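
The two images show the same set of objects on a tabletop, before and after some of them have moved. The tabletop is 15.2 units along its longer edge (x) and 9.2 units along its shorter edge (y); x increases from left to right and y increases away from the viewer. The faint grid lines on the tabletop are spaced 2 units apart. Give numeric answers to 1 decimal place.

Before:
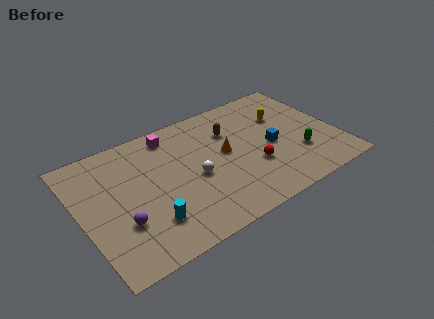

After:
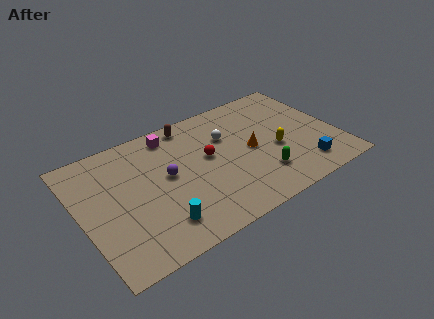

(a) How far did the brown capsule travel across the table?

2.8

The brown capsule moved from about (9.2, 6.5) to (7.0, 8.2), a distance of √(2.2² + 1.7²) ≈ 2.8.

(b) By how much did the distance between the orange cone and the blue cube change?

+1.1

Before: roughly 2.8 units apart; after: 3.9. That's 1.1 units further apart.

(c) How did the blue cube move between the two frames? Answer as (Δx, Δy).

(1.5, -2.5)

The blue cube started near (11.3, 4.2) and ended near (12.8, 1.7).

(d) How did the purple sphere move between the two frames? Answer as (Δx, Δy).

(3.0, 2.0)

From the two frames, the purple sphere sits at roughly (2.1, 3.0) before and (5.1, 5.0) after.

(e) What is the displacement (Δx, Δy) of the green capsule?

(-2.4, -0.5)

From the two frames, the green capsule sits at roughly (12.7, 2.8) before and (10.3, 2.3) after.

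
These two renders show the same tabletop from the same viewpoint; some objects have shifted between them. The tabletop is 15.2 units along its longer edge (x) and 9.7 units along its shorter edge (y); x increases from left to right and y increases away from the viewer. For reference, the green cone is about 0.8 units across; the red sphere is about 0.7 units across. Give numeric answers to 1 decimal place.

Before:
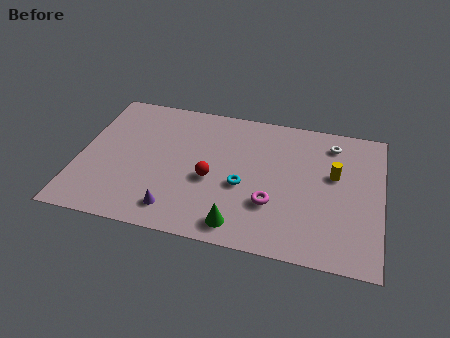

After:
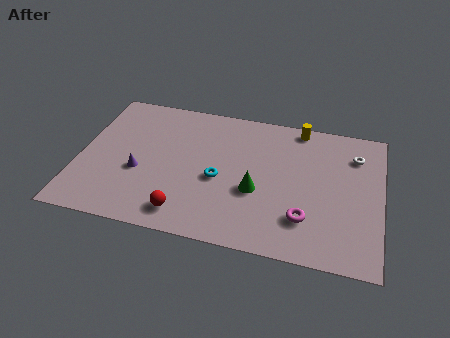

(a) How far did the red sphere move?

2.8

The red sphere moved from about (6.7, 4.1) to (5.6, 1.5), a distance of √(1.1² + 2.6²) ≈ 2.8.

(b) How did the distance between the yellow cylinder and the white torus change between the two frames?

+1.0

They were about 2.2 units apart before and 3.2 after — 1.0 units further apart.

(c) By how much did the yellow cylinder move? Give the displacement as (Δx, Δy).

(-1.9, 3.0)

From the two frames, the yellow cylinder sits at roughly (12.8, 5.8) before and (10.9, 8.8) after.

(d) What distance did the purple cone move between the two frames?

3.0

From (5.1, 1.6) to (3.1, 3.8), the purple cone covered √(2.0² + 2.2²) ≈ 3.0 units.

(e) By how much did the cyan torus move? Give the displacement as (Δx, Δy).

(-1.2, 0.2)

The cyan torus started near (8.3, 4.0) and ended near (7.1, 4.2).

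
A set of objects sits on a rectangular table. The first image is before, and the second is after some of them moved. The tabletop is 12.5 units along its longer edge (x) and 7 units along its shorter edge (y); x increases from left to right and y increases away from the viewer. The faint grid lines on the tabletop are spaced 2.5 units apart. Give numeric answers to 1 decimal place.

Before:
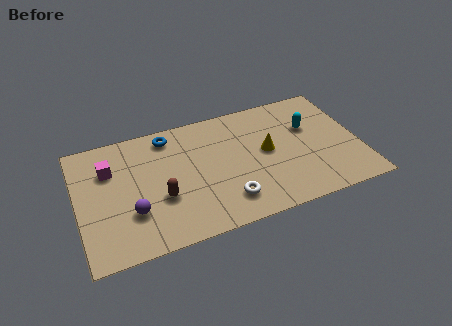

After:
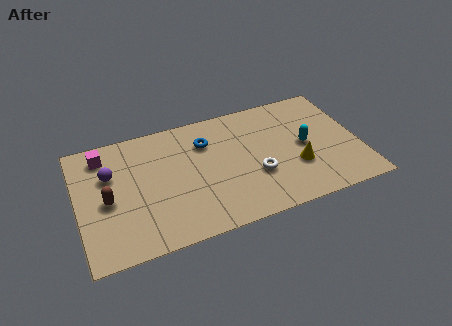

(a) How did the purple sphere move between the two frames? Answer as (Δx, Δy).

(-0.8, 2.4)

The purple sphere started near (2.3, 2.2) and ended near (1.5, 4.6).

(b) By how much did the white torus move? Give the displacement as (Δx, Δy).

(1.4, 1.0)

The white torus started near (6.4, 1.5) and ended near (7.8, 2.5).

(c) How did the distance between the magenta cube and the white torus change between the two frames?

+1.3

They were about 6.0 units apart before and 7.3 after — 1.3 units further apart.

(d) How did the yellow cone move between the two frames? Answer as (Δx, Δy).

(1.2, -1.3)

From the two frames, the yellow cone sits at roughly (8.4, 3.7) before and (9.6, 2.4) after.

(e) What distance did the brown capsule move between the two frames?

2.4

The brown capsule was near (3.6, 2.6) before and (1.3, 3.2) after, so it travelled √(2.3² + 0.6²) ≈ 2.4 units.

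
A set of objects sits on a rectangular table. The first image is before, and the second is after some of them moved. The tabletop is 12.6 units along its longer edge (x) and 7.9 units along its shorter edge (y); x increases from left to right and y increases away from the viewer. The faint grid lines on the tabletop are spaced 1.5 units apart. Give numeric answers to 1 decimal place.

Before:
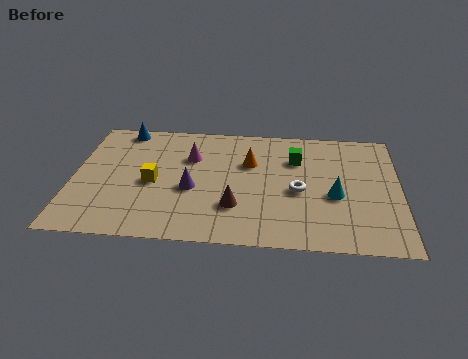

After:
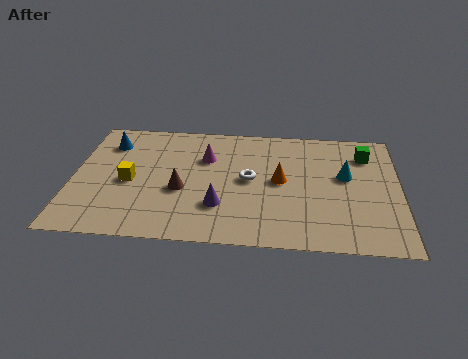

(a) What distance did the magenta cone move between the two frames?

0.6

The magenta cone moved from about (4.5, 5.4) to (5.1, 5.4), a distance of √(0.6² + 0.0²) ≈ 0.6.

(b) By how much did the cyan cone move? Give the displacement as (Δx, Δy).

(0.4, 1.3)

From the two frames, the cyan cone sits at roughly (10.1, 3.3) before and (10.5, 4.6) after.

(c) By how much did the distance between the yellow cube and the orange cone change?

+1.8

They were about 4.0 units apart before and 5.8 after — 1.8 units further apart.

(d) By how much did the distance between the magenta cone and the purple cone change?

+1.1

They were about 2.1 units apart before and 3.2 after — 1.1 units further apart.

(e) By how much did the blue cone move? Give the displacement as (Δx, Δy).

(-0.5, -1.0)

From the two frames, the blue cone sits at roughly (1.8, 7.1) before and (1.3, 6.1) after.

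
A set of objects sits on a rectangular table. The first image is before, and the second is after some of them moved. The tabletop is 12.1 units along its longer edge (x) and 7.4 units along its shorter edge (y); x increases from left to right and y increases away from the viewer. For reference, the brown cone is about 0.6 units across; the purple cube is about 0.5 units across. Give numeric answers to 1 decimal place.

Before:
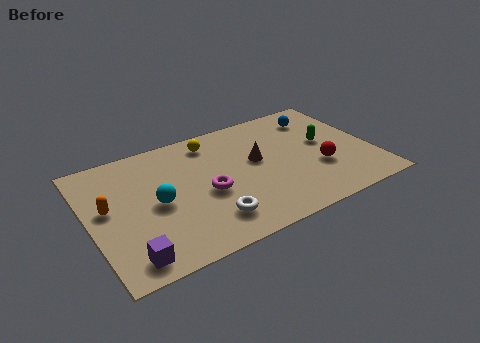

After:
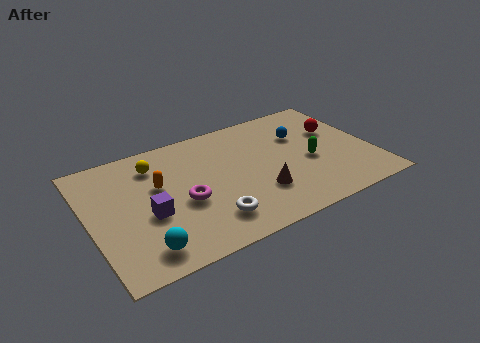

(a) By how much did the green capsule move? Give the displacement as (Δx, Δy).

(-0.8, -0.9)

The green capsule was at about (10.2, 4.1) and moved to about (9.4, 3.2).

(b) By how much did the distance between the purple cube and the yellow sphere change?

-3.8

They were about 6.7 units apart before and 2.9 after — 3.8 units closer together.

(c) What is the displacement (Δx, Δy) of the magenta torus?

(-1.0, -0.1)

The magenta torus was at about (4.9, 3.2) and moved to about (3.9, 3.1).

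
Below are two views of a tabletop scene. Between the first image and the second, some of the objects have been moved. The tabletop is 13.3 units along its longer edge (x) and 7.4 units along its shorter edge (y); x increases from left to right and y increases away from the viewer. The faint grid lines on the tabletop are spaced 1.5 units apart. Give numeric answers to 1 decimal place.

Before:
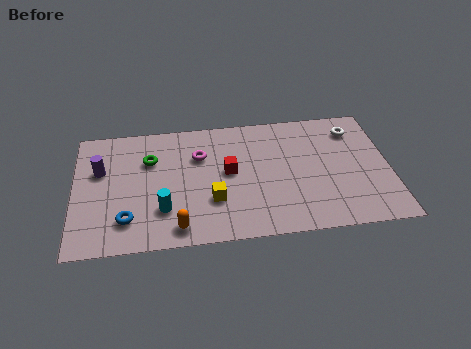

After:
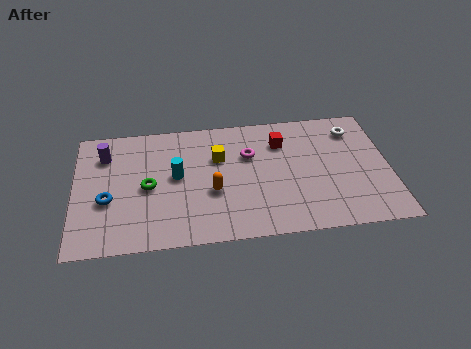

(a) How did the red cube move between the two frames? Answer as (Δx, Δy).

(2.3, 1.5)

The red cube was at about (6.5, 4.0) and moved to about (8.8, 5.5).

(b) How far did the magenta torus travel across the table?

2.1

The magenta torus was near (5.3, 5.1) before and (7.4, 4.9) after, so it travelled √(2.1² + 0.2²) ≈ 2.1 units.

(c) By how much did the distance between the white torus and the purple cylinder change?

-0.3

Before: roughly 10.9 units apart; after: 10.6. That's 0.3 units closer together.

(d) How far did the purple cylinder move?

0.9

The purple cylinder was near (1.1, 4.7) before and (1.3, 5.6) after, so it travelled √(0.2² + 0.9²) ≈ 0.9 units.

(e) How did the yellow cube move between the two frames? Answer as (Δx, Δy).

(0.3, 2.5)

From the two frames, the yellow cube sits at roughly (5.8, 2.4) before and (6.1, 4.9) after.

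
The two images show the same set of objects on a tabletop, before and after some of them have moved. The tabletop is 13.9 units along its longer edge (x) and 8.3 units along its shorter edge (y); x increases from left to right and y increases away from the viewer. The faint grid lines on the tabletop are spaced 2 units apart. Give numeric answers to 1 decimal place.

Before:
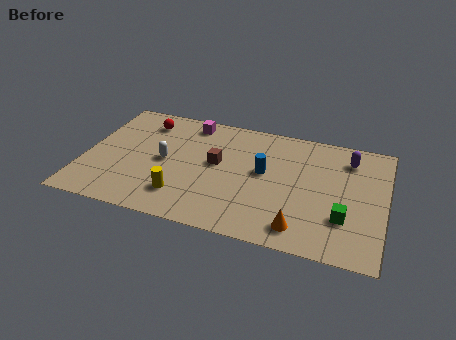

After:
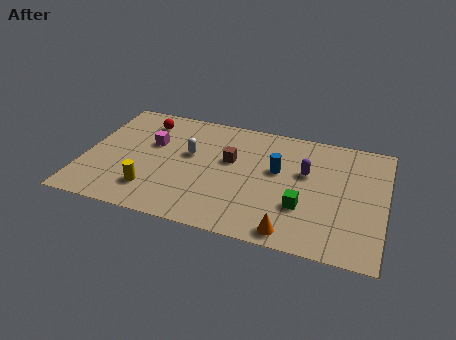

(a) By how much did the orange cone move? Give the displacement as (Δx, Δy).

(-0.4, -0.4)

The orange cone started near (10.2, 1.3) and ended near (9.8, 0.9).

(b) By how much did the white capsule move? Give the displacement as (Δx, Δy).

(1.1, 0.8)

The white capsule was at about (3.7, 4.1) and moved to about (4.8, 4.9).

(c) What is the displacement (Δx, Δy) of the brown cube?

(0.6, 0.4)

The brown cube started near (6.1, 4.6) and ended near (6.7, 5.0).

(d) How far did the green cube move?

1.9

The green cube was near (12.1, 2.5) before and (10.2, 2.7) after, so it travelled √(1.9² + 0.2²) ≈ 1.9 units.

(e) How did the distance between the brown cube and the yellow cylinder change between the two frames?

+1.6

The distance was about 3.0 in the first image and 4.6 in the second, so they moved 1.6 units further apart.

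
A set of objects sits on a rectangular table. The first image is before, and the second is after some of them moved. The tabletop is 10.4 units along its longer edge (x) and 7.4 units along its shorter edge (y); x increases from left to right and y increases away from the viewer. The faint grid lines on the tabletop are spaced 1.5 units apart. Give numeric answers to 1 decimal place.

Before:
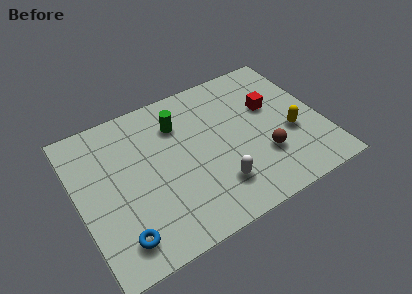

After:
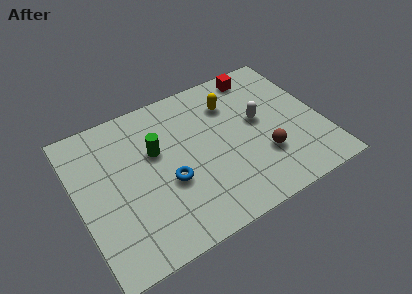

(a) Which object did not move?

the brown sphere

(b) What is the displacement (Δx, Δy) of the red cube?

(-0.2, 1.9)

The red cube started near (8.4, 4.6) and ended near (8.2, 6.5).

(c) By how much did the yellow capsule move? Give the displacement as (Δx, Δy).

(-2.2, 2.6)

From the two frames, the yellow capsule sits at roughly (9.0, 2.9) before and (6.8, 5.5) after.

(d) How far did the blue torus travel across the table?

2.8

The blue torus moved from about (1.4, 1.3) to (3.7, 2.9), a distance of √(2.3² + 1.6²) ≈ 2.8.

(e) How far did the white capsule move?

3.2

The white capsule was near (5.6, 1.8) before and (7.8, 4.1) after, so it travelled √(2.2² + 2.3²) ≈ 3.2 units.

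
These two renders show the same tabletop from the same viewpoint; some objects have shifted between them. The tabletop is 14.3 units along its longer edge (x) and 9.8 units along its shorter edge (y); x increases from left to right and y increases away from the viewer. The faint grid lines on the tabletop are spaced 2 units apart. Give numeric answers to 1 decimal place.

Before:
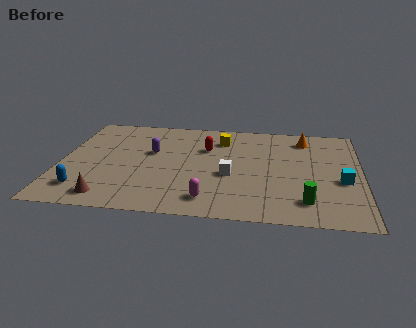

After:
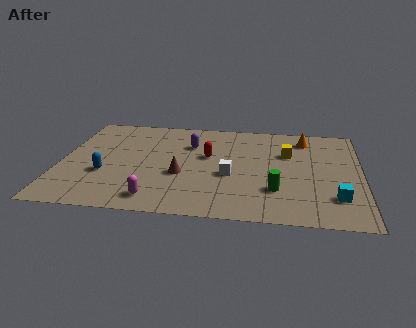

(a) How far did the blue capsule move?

1.8

The blue capsule moved from about (1.3, 1.9) to (2.2, 3.5), a distance of √(0.9² + 1.6²) ≈ 1.8.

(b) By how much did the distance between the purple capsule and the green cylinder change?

-2.5

They were about 8.4 units apart before and 5.9 after — 2.5 units closer together.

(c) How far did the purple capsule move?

2.1

The purple capsule moved from about (4.3, 5.9) to (6.1, 6.9), a distance of √(1.8² + 1.0²) ≈ 2.1.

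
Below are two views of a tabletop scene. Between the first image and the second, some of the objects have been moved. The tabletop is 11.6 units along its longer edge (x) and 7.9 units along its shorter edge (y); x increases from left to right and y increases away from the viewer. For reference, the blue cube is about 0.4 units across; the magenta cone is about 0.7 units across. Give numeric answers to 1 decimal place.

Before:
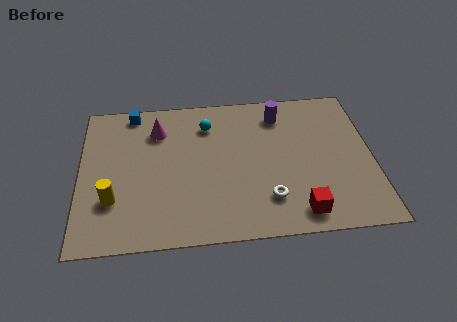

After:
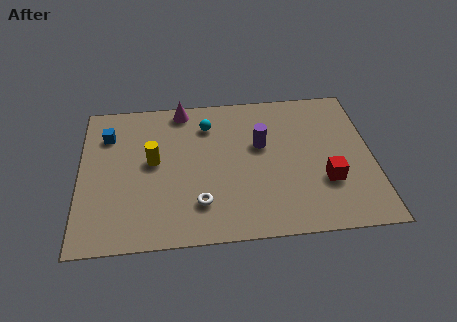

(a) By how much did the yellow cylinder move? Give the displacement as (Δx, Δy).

(1.6, 1.9)

The yellow cylinder was at about (1.3, 2.4) and moved to about (2.9, 4.3).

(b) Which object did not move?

the cyan sphere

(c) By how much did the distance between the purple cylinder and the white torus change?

-0.7

They were about 4.5 units apart before and 3.8 after — 0.7 units closer together.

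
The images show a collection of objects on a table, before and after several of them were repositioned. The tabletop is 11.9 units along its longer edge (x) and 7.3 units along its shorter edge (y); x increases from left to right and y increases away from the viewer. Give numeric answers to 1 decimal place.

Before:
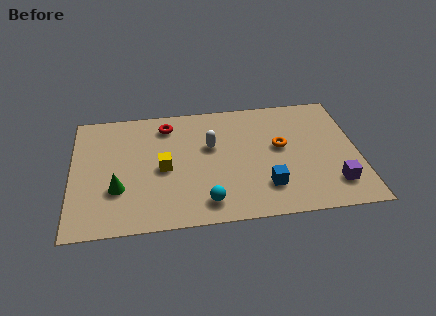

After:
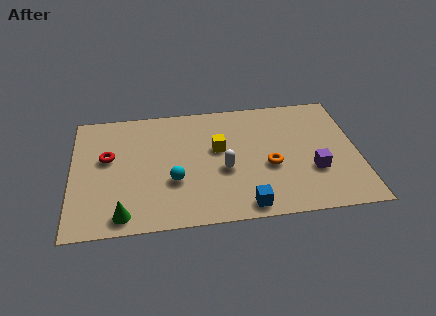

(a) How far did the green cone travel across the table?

1.5

The green cone moved from about (1.9, 2.4) to (2.1, 0.9), a distance of √(0.2² + 1.5²) ≈ 1.5.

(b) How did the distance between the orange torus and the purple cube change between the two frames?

-1.4

The distance was about 3.3 in the first image and 1.9 in the second, so they moved 1.4 units closer together.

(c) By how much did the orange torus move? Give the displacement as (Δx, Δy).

(-0.5, -1.1)

From the two frames, the orange torus sits at roughly (8.7, 4.1) before and (8.2, 3.0) after.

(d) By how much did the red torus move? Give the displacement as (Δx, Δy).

(-2.5, -1.7)

From the two frames, the red torus sits at roughly (4.0, 6.0) before and (1.5, 4.3) after.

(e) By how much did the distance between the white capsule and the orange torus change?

-1.0

The distance was about 2.9 in the first image and 1.9 in the second, so they moved 1.0 units closer together.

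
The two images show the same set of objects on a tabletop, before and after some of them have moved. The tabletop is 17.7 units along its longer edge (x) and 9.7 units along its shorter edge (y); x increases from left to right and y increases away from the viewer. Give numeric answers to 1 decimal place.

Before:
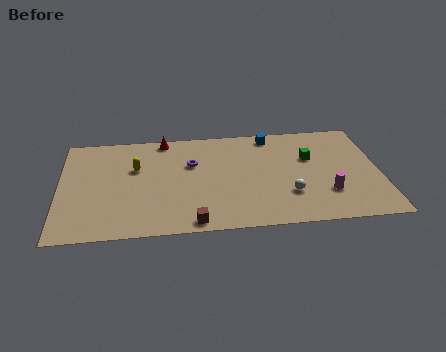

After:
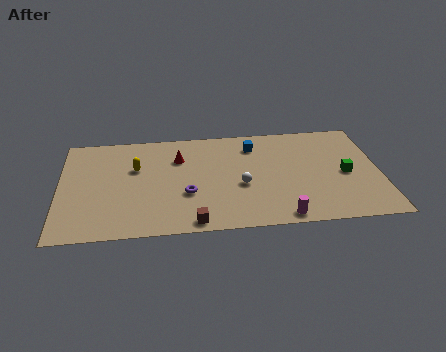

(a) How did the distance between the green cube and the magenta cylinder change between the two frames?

+1.7

They were about 3.5 units apart before and 5.2 after — 1.7 units further apart.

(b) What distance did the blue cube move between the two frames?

1.3

The blue cube moved from about (11.8, 8.6) to (10.8, 7.7), a distance of √(1.0² + 0.9²) ≈ 1.3.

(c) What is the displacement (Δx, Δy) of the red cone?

(0.8, -1.9)

From the two frames, the red cone sits at roughly (5.8, 8.8) before and (6.6, 6.9) after.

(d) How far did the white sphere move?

2.8

The white sphere moved from about (12.6, 2.9) to (10.0, 4.0), a distance of √(2.6² + 1.1²) ≈ 2.8.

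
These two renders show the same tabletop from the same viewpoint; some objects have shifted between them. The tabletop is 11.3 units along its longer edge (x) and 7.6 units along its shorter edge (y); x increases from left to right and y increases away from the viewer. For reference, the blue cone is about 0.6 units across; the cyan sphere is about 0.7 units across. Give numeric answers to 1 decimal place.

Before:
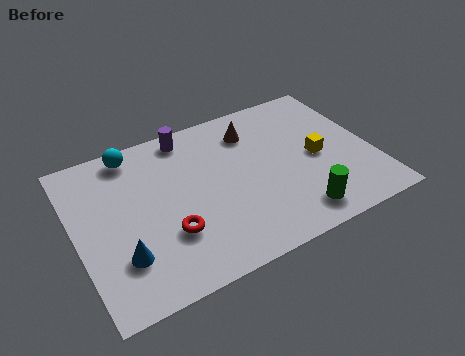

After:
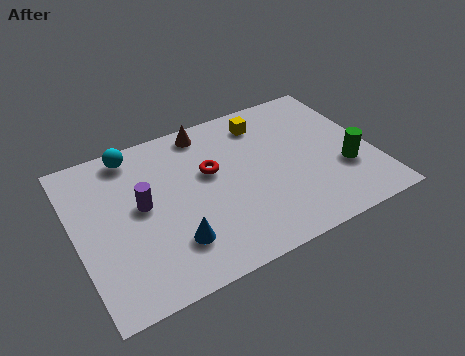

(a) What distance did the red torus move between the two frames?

2.9

The red torus moved from about (3.3, 2.4) to (5.2, 4.6), a distance of √(1.9² + 2.2²) ≈ 2.9.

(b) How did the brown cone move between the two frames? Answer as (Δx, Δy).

(-1.7, 0.8)

The brown cone started near (7.0, 5.9) and ended near (5.3, 6.7).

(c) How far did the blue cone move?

1.9

The blue cone moved from about (1.5, 2.1) to (3.4, 1.9), a distance of √(1.9² + 0.2²) ≈ 1.9.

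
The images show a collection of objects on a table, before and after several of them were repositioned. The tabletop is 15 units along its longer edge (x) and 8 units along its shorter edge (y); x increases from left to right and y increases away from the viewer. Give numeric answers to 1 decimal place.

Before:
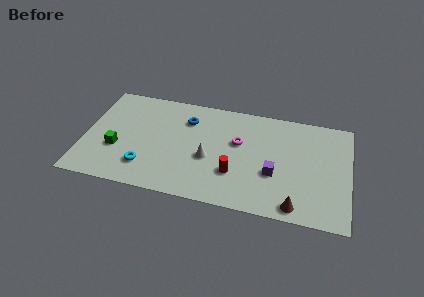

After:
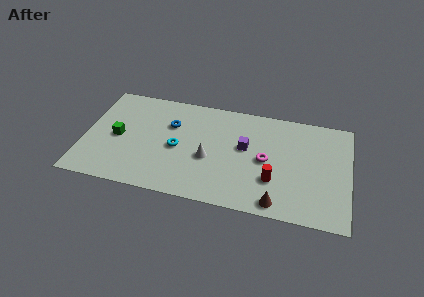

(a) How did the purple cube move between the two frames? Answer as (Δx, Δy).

(-1.7, 1.6)

From the two frames, the purple cube sits at roughly (10.8, 3.0) before and (9.1, 4.6) after.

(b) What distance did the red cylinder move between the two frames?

2.2

The red cylinder was near (8.6, 2.5) before and (10.8, 2.5) after, so it travelled √(2.2² + 0.0²) ≈ 2.2 units.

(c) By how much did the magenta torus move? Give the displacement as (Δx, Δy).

(1.6, -1.0)

From the two frames, the magenta torus sits at roughly (8.7, 4.9) before and (10.3, 3.9) after.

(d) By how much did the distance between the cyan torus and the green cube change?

+1.4

The distance was about 2.0 in the first image and 3.4 in the second, so they moved 1.4 units further apart.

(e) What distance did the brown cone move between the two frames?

1.0

The brown cone was near (12.1, 0.9) before and (11.1, 0.9) after, so it travelled √(1.0² + 0.0²) ≈ 1.0 units.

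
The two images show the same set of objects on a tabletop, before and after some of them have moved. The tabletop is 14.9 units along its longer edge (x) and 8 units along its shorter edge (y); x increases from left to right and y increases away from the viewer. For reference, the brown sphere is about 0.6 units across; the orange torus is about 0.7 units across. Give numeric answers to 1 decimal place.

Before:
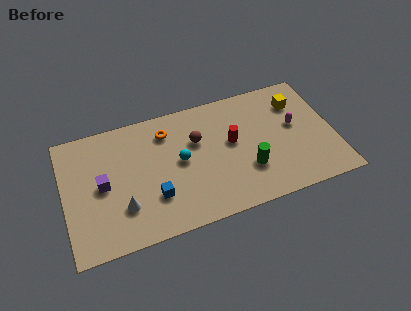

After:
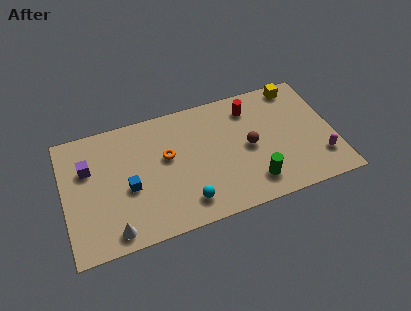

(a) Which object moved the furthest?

the brown sphere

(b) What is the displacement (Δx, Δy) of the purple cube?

(-0.7, 1.3)

The purple cube was at about (2.1, 4.0) and moved to about (1.4, 5.3).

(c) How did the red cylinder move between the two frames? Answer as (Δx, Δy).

(1.2, 1.9)

The red cylinder started near (9.3, 4.5) and ended near (10.5, 6.4).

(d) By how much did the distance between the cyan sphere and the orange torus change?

+1.1

Before: roughly 2.2 units apart; after: 3.3. That's 1.1 units further apart.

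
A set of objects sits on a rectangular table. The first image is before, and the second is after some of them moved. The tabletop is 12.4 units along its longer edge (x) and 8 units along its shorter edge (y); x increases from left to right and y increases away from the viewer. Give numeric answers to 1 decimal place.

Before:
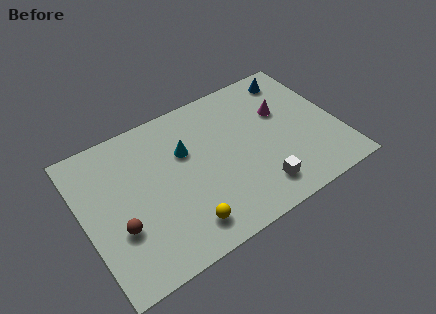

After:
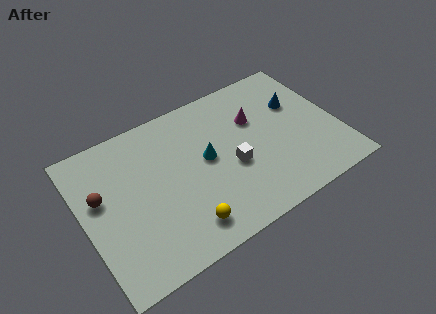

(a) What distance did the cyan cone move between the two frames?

1.3

The cyan cone moved from about (5.1, 5.2) to (6.0, 4.3), a distance of √(0.9² + 0.9²) ≈ 1.3.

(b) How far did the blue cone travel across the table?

1.6

From (10.8, 6.8) to (10.7, 5.2), the blue cone covered √(0.1² + 1.6²) ≈ 1.6 units.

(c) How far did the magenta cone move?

1.3

The magenta cone moved from about (9.9, 5.1) to (8.6, 5.3), a distance of √(1.3² + 0.2²) ≈ 1.3.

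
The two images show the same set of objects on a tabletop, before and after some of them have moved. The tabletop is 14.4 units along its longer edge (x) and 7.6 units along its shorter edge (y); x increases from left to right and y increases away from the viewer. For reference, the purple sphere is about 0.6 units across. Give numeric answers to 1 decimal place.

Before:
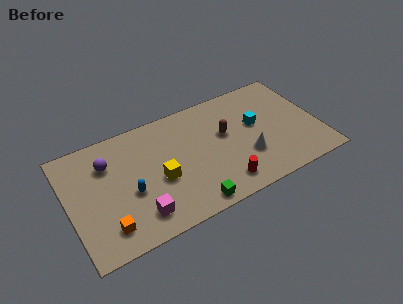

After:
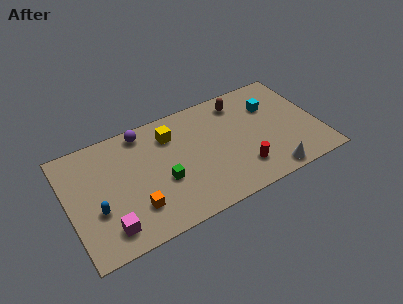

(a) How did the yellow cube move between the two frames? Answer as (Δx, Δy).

(1.0, 2.6)

From the two frames, the yellow cube sits at roughly (5.1, 3.2) before and (6.1, 5.8) after.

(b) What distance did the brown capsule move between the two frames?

2.1

From (9.1, 4.5) to (10.2, 6.3), the brown capsule covered √(1.1² + 1.8²) ≈ 2.1 units.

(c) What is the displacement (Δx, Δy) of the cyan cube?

(1.0, 0.9)

The cyan cube was at about (10.9, 4.4) and moved to about (11.9, 5.3).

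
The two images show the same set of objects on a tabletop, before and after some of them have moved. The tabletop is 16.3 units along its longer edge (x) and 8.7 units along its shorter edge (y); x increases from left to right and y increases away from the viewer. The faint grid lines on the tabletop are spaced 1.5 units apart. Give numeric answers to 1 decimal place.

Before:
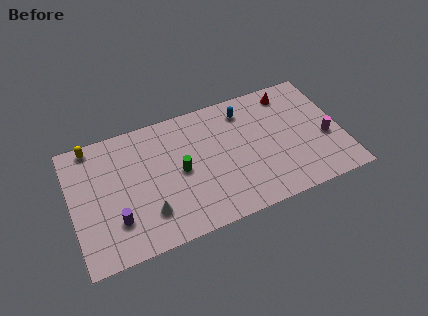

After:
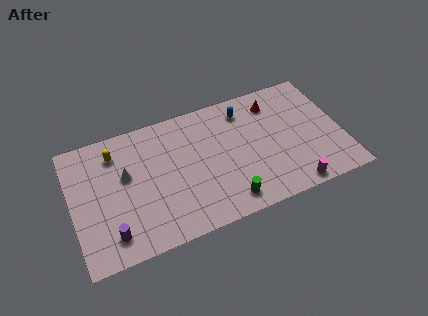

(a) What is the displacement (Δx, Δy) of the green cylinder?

(2.5, -3.0)

The green cylinder started near (6.5, 4.3) and ended near (9.0, 1.3).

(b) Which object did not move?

the blue capsule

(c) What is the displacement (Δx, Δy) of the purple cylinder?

(-0.4, -0.8)

The purple cylinder started near (2.5, 2.4) and ended near (2.1, 1.6).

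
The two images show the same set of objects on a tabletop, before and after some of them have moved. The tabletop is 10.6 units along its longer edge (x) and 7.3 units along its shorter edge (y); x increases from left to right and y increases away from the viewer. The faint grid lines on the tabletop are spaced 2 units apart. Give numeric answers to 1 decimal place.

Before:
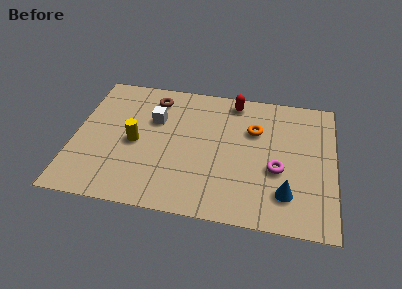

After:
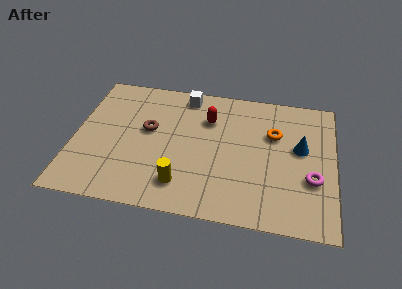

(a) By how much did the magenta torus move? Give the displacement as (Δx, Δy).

(1.4, -0.3)

From the two frames, the magenta torus sits at roughly (8.3, 2.9) before and (9.7, 2.6) after.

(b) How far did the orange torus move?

0.8

From (7.3, 4.9) to (8.1, 4.8), the orange torus covered √(0.8² + 0.1²) ≈ 0.8 units.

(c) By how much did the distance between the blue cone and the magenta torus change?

+0.4

They were about 1.3 units apart before and 1.7 after — 0.4 units further apart.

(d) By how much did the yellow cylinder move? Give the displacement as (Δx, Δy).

(2.0, -1.9)

The yellow cylinder started near (2.5, 3.4) and ended near (4.5, 1.5).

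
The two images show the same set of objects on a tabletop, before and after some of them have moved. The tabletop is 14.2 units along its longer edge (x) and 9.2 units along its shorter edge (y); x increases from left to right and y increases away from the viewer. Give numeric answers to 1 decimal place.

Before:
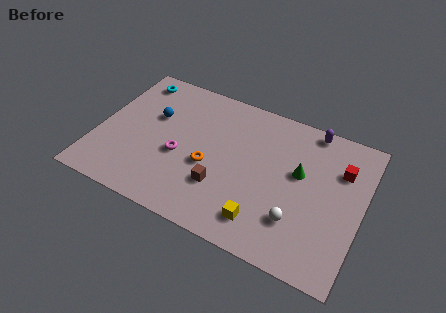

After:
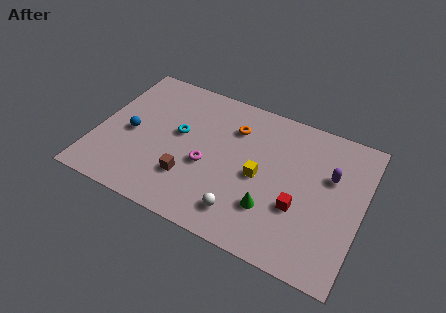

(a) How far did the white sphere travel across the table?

2.9

From (11.0, 2.5) to (8.2, 1.7), the white sphere covered √(2.8² + 0.8²) ≈ 2.9 units.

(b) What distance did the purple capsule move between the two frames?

2.8

From (11.1, 8.4) to (12.4, 5.9), the purple capsule covered √(1.3² + 2.5²) ≈ 2.8 units.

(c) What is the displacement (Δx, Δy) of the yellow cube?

(-0.5, 2.6)

The yellow cube started near (9.3, 1.7) and ended near (8.8, 4.3).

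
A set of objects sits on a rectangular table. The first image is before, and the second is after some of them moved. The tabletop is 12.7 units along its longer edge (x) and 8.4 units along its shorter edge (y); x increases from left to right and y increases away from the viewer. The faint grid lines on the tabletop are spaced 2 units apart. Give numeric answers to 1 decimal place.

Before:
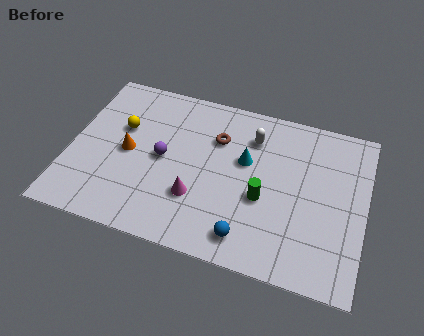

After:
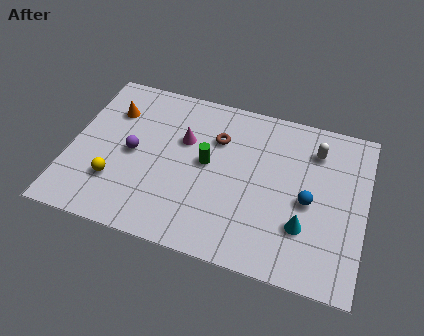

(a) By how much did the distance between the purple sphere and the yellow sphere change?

-0.4

The distance was about 2.2 in the first image and 1.8 in the second, so they moved 0.4 units closer together.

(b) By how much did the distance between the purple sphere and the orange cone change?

+0.8

Before: roughly 1.5 units apart; after: 2.3. That's 0.8 units further apart.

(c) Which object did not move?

the brown torus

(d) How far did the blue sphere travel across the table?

3.5

The blue sphere moved from about (7.9, 1.3) to (10.3, 3.8), a distance of √(2.4² + 2.5²) ≈ 3.5.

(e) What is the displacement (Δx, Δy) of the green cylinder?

(-2.5, 1.1)

The green cylinder started near (8.4, 3.4) and ended near (5.9, 4.5).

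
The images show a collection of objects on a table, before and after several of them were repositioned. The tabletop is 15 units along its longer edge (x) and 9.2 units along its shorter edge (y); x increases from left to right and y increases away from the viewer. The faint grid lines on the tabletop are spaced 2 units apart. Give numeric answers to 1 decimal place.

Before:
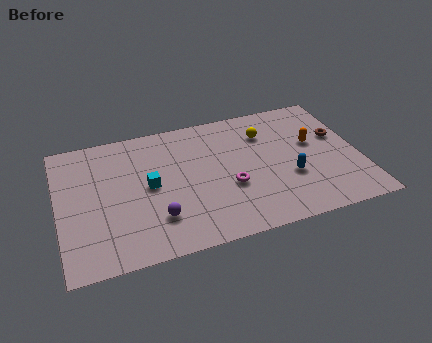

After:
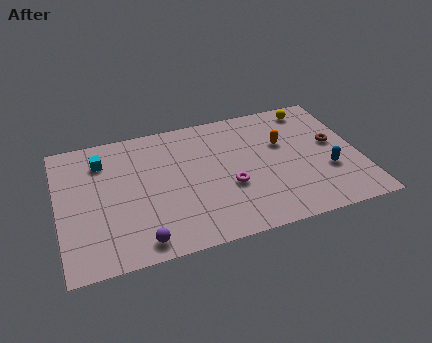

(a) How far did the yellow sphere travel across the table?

2.8

From (10.5, 6.8) to (13.0, 8.0), the yellow sphere covered √(2.5² + 1.2²) ≈ 2.8 units.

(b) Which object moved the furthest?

the cyan cube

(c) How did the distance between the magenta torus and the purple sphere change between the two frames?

+1.3

Before: roughly 3.9 units apart; after: 5.2. That's 1.3 units further apart.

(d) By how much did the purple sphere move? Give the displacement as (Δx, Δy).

(-0.9, -1.3)

From the two frames, the purple sphere sits at roughly (4.7, 2.4) before and (3.8, 1.1) after.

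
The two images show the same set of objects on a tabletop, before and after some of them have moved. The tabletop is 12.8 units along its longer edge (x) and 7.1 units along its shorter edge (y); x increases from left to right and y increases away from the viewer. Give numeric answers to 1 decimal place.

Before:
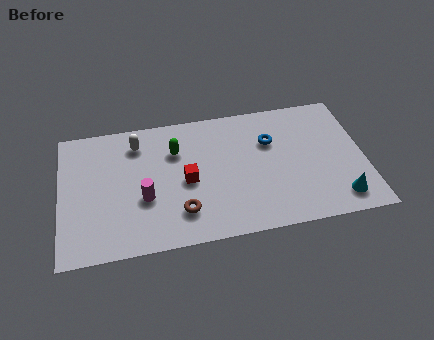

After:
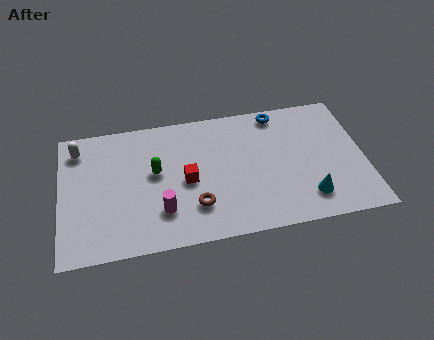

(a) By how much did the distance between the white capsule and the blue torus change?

+2.8

The distance was about 5.7 in the first image and 8.5 in the second, so they moved 2.8 units further apart.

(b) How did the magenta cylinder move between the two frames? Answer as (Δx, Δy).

(0.7, -0.8)

From the two frames, the magenta cylinder sits at roughly (3.5, 2.7) before and (4.2, 1.9) after.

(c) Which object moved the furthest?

the white capsule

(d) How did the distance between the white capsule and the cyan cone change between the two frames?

+1.0

Before: roughly 9.4 units apart; after: 10.4. That's 1.0 units further apart.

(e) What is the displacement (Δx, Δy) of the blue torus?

(0.4, 1.5)

The blue torus started near (8.9, 4.8) and ended near (9.3, 6.3).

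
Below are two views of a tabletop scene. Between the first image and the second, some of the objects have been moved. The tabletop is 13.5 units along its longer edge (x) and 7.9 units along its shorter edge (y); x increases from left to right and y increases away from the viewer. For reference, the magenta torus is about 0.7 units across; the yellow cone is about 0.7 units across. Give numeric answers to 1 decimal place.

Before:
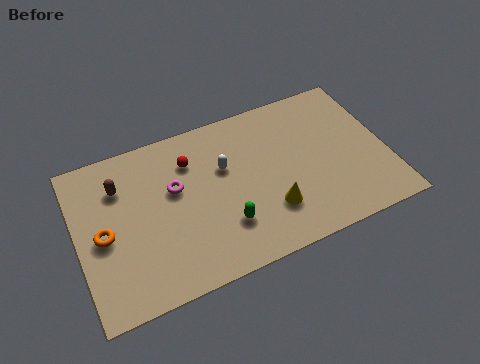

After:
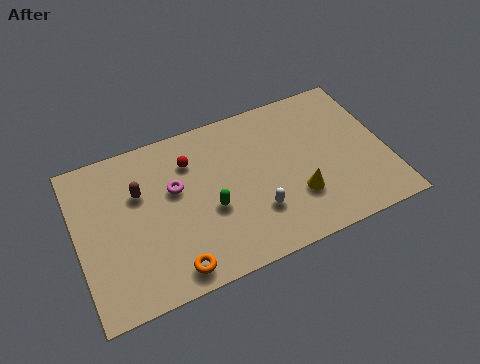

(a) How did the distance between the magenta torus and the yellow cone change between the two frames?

+0.9

Before: roughly 4.7 units apart; after: 5.6. That's 0.9 units further apart.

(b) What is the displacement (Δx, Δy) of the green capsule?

(-0.5, 1.0)

The green capsule started near (6.2, 2.2) and ended near (5.7, 3.2).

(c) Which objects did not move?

the magenta torus and the red sphere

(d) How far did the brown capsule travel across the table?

1.0

From (2.0, 5.8) to (2.8, 5.2), the brown capsule covered √(0.8² + 0.6²) ≈ 1.0 units.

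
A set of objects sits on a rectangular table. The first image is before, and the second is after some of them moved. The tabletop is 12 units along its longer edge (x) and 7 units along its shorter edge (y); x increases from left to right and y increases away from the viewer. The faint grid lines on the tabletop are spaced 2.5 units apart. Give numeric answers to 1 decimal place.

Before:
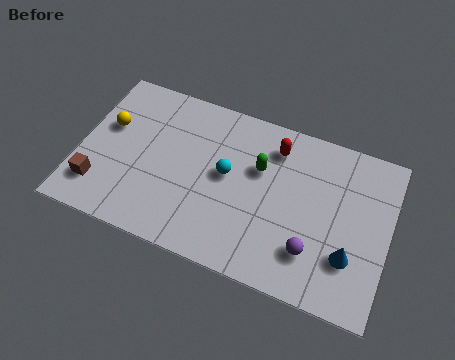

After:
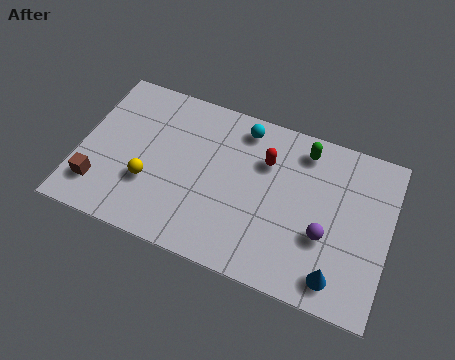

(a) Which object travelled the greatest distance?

the yellow sphere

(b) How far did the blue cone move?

1.1

The blue cone was near (10.6, 2.1) before and (10.2, 1.1) after, so it travelled √(0.4² + 1.0²) ≈ 1.1 units.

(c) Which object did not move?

the brown cube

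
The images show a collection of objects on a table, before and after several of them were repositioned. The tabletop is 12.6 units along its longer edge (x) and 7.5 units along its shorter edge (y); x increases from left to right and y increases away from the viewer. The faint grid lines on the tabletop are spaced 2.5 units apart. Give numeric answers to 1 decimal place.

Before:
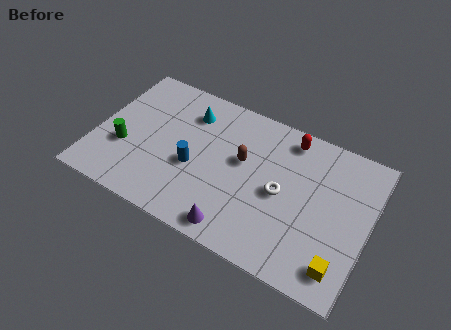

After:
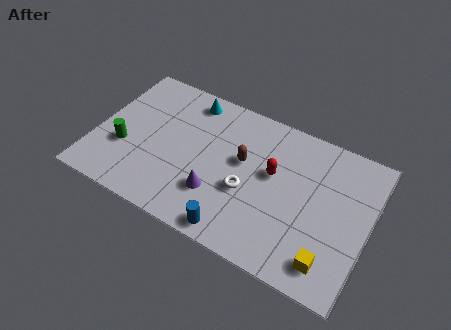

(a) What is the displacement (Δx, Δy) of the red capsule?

(-0.5, -2.1)

The red capsule started near (8.6, 6.5) and ended near (8.1, 4.4).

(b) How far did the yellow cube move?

0.5

From (11.6, 1.3) to (11.1, 1.3), the yellow cube covered √(0.5² + 0.0²) ≈ 0.5 units.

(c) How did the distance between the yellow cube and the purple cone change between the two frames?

+0.7

They were about 4.7 units apart before and 5.4 after — 0.7 units further apart.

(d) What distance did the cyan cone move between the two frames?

0.7

The cyan cone was near (4.0, 5.8) before and (3.9, 6.5) after, so it travelled √(0.1² + 0.7²) ≈ 0.7 units.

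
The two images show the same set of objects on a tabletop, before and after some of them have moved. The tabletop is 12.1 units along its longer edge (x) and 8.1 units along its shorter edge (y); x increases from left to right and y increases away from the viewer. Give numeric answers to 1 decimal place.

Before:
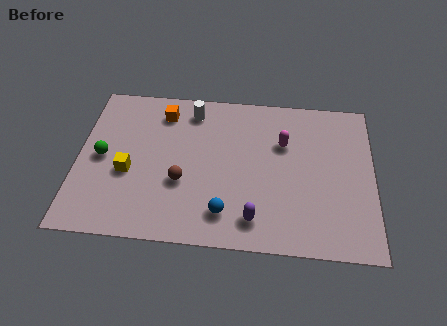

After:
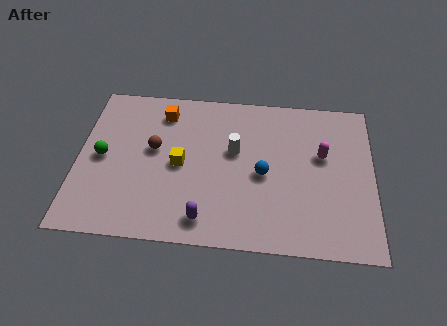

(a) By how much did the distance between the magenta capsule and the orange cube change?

+1.7

Before: roughly 5.1 units apart; after: 6.8. That's 1.7 units further apart.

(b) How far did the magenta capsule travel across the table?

1.7

The magenta capsule was near (8.4, 5.4) before and (10.0, 4.9) after, so it travelled √(1.6² + 0.5²) ≈ 1.7 units.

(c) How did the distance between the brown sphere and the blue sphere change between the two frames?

+2.3

Before: roughly 2.3 units apart; after: 4.6. That's 2.3 units further apart.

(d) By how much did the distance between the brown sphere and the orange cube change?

-1.7

Before: roughly 3.7 units apart; after: 2.0. That's 1.7 units closer together.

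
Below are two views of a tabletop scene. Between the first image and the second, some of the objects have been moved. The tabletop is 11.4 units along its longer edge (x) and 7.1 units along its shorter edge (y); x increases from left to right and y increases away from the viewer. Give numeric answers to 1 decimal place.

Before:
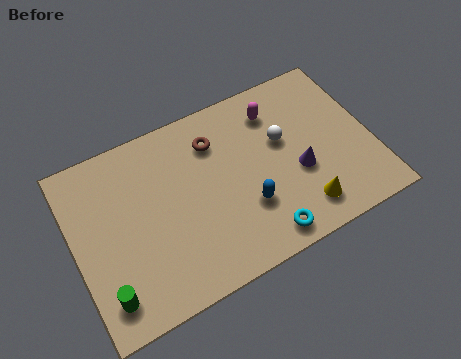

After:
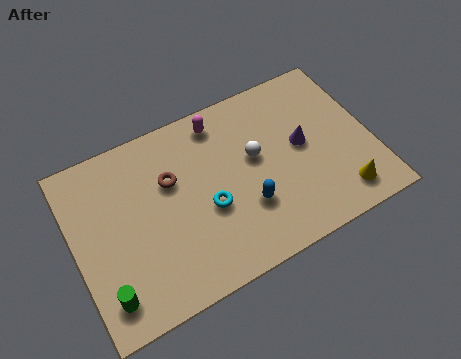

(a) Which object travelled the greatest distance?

the cyan torus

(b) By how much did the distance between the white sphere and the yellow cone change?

+1.1

The distance was about 3.0 in the first image and 4.1 in the second, so they moved 1.1 units further apart.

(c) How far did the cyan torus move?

2.7

The cyan torus was near (6.8, 0.9) before and (5.0, 2.9) after, so it travelled √(1.8² + 2.0²) ≈ 2.7 units.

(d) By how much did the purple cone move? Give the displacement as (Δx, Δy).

(0.3, 1.0)

From the two frames, the purple cone sits at roughly (8.5, 2.8) before and (8.8, 3.8) after.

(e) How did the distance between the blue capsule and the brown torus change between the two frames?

+0.3

The distance was about 3.2 in the first image and 3.5 in the second, so they moved 0.3 units further apart.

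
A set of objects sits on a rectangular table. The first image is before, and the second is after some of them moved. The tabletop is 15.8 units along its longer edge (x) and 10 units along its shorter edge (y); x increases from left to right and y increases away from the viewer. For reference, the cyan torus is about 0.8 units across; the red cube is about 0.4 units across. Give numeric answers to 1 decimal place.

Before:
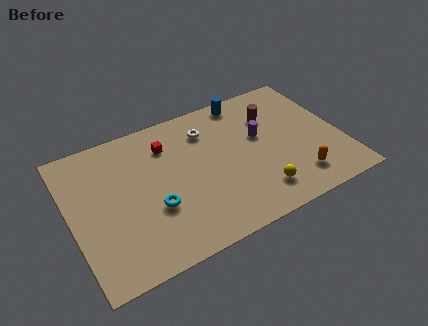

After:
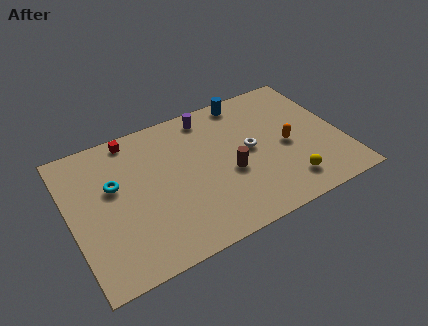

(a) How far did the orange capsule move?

2.6

The orange capsule was near (12.8, 2.0) before and (12.6, 4.6) after, so it travelled √(0.2² + 2.6²) ≈ 2.6 units.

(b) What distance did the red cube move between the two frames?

2.4

The red cube moved from about (5.9, 7.6) to (4.0, 9.0), a distance of √(1.9² + 1.4²) ≈ 2.4.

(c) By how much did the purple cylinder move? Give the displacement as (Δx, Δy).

(-2.7, 2.8)

The purple cylinder was at about (11.2, 5.9) and moved to about (8.5, 8.7).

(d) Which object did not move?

the blue cylinder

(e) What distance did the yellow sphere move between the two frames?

1.7

The yellow sphere was near (10.5, 2.0) before and (12.2, 1.9) after, so it travelled √(1.7² + 0.1²) ≈ 1.7 units.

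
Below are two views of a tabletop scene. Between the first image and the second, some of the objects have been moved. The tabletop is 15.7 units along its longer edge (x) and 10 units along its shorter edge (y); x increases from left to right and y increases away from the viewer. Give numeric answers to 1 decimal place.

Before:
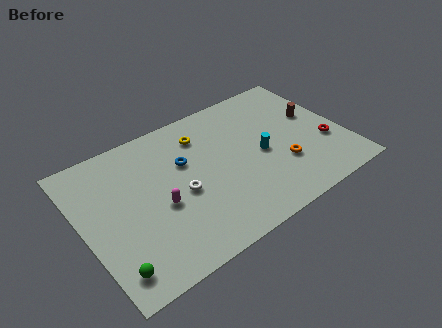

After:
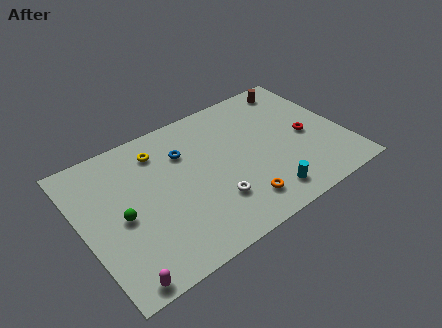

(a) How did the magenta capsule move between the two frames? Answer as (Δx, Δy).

(-3.0, -3.4)

From the two frames, the magenta capsule sits at roughly (4.4, 4.2) before and (1.4, 0.8) after.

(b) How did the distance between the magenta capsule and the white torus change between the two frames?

+5.0

Before: roughly 1.3 units apart; after: 6.3. That's 5.0 units further apart.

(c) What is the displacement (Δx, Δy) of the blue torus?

(0.1, 0.7)

The blue torus started near (6.3, 6.4) and ended near (6.4, 7.1).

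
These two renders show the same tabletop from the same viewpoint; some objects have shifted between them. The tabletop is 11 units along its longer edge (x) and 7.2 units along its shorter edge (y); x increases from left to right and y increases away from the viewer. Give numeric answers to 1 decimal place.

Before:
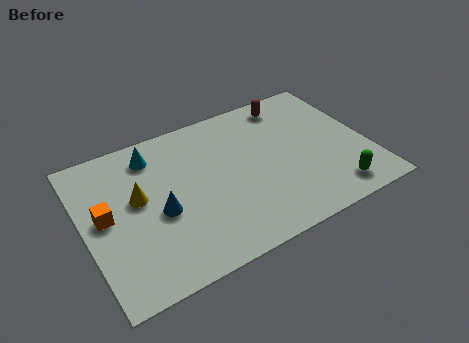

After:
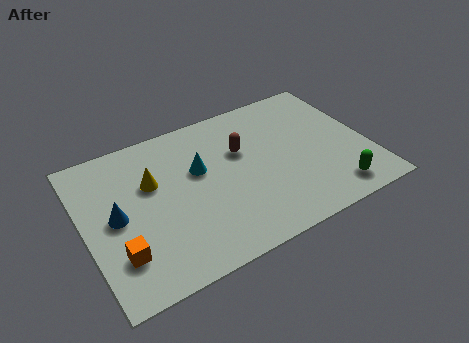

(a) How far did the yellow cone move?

0.8

The yellow cone was near (2.1, 4.1) before and (2.7, 4.6) after, so it travelled √(0.6² + 0.5²) ≈ 0.8 units.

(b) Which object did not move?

the green capsule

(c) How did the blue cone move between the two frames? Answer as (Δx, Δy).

(-1.6, 0.5)

From the two frames, the blue cone sits at roughly (2.8, 3.1) before and (1.2, 3.6) after.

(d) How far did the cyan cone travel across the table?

2.2

From (2.9, 5.9) to (4.5, 4.4), the cyan cone covered √(1.6² + 1.5²) ≈ 2.2 units.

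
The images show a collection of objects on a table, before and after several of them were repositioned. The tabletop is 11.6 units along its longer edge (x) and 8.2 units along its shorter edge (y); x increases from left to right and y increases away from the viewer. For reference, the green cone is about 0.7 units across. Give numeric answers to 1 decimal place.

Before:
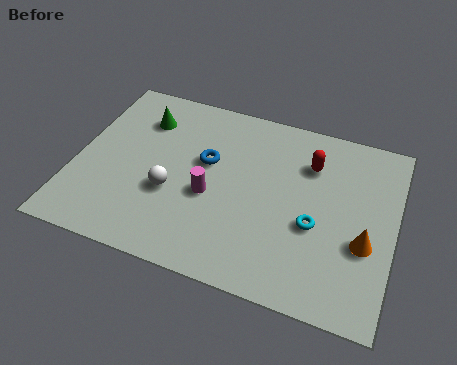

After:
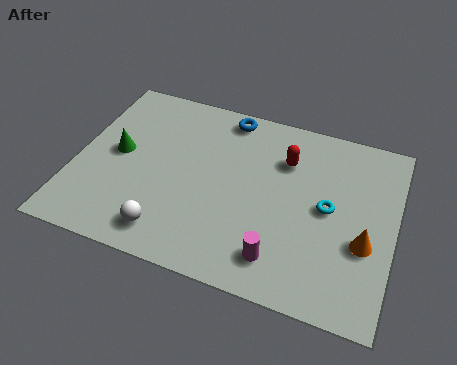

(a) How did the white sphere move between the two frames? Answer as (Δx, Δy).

(0.1, -1.8)

The white sphere started near (3.6, 3.1) and ended near (3.7, 1.3).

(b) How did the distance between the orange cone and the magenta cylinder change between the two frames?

-2.3

The distance was about 5.6 in the first image and 3.3 in the second, so they moved 2.3 units closer together.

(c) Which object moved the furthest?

the magenta cylinder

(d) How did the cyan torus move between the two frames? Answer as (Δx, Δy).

(0.4, 0.9)

From the two frames, the cyan torus sits at roughly (8.8, 3.3) before and (9.2, 4.2) after.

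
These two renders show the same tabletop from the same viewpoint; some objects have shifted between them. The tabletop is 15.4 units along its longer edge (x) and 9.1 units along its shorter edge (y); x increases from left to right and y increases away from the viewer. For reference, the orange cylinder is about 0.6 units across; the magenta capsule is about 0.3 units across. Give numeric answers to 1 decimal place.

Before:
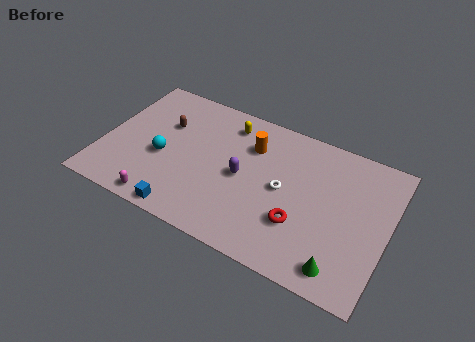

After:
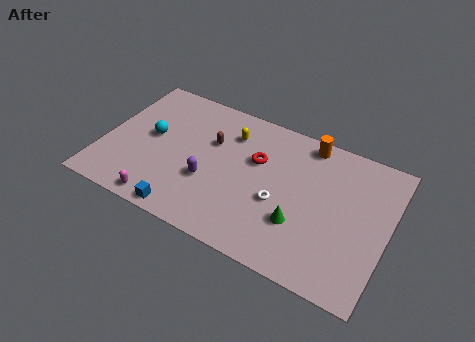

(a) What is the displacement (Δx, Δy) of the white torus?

(-0.1, -0.9)

The white torus started near (9.8, 4.6) and ended near (9.7, 3.7).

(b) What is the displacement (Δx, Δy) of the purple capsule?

(-1.7, -1.1)

The purple capsule started near (7.6, 4.4) and ended near (5.9, 3.3).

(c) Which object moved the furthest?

the red torus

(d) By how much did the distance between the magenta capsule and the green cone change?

-2.1

The distance was about 9.6 in the first image and 7.5 in the second, so they moved 2.1 units closer together.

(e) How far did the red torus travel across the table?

4.0

The red torus moved from about (10.9, 2.9) to (8.2, 5.8), a distance of √(2.7² + 2.9²) ≈ 4.0.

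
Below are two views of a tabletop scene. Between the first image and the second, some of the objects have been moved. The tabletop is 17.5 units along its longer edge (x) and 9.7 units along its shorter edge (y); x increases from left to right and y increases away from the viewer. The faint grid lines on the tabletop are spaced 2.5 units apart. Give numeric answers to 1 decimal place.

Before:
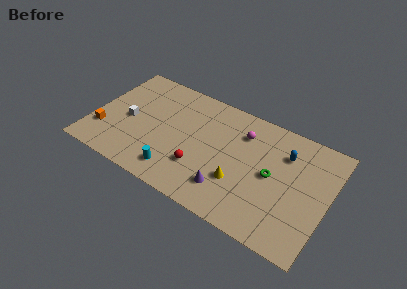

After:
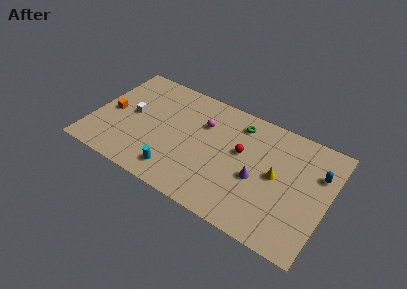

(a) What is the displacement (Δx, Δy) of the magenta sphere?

(-2.9, -0.6)

The magenta sphere started near (10.9, 7.3) and ended near (8.0, 6.7).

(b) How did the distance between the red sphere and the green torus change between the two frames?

-3.1

The distance was about 5.5 in the first image and 2.4 in the second, so they moved 3.1 units closer together.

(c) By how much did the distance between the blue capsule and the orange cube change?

+1.6

They were about 13.8 units apart before and 15.4 after — 1.6 units further apart.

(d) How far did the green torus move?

4.2

The green torus moved from about (13.4, 4.9) to (10.5, 8.0), a distance of √(2.9² + 3.1²) ≈ 4.2.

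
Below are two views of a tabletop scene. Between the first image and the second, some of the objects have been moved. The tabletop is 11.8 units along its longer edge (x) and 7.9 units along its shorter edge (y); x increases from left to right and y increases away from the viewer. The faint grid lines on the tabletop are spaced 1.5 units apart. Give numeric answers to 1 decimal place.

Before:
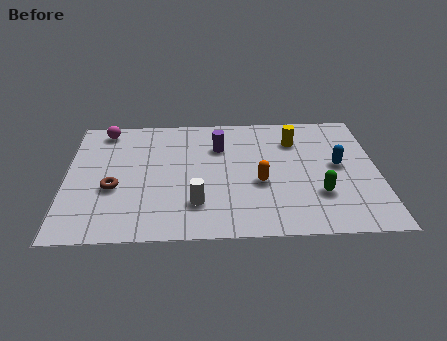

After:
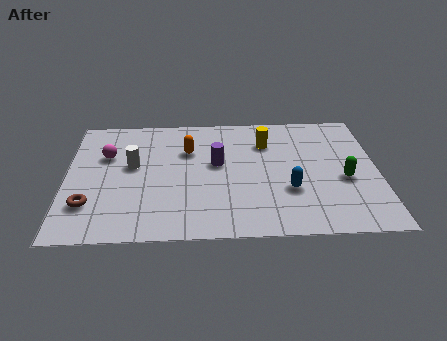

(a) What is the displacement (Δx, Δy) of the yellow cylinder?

(-1.1, -0.1)

The yellow cylinder started near (8.7, 5.9) and ended near (7.6, 5.8).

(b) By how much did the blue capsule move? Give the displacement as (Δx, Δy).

(-1.9, -1.5)

The blue capsule was at about (10.3, 4.2) and moved to about (8.4, 2.7).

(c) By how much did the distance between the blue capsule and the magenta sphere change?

-2.0

Before: roughly 9.3 units apart; after: 7.3. That's 2.0 units closer together.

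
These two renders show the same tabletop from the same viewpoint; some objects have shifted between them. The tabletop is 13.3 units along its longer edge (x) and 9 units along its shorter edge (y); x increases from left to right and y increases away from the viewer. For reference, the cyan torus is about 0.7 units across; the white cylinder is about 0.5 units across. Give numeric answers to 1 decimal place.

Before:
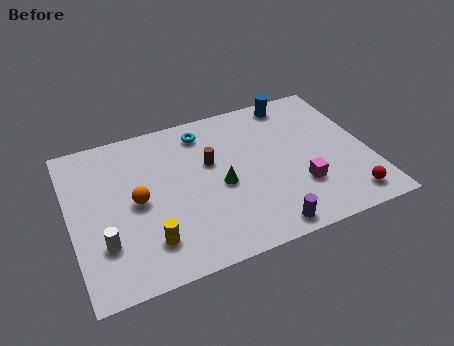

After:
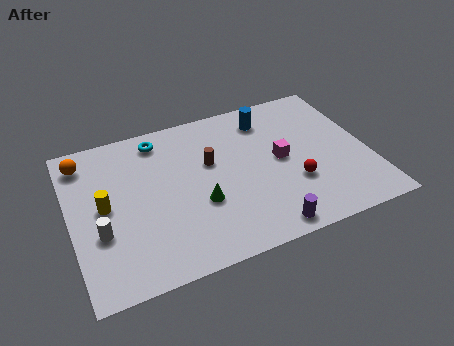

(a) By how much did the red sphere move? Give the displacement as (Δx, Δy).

(-2.2, 1.7)

The red sphere started near (12.0, 1.3) and ended near (9.8, 3.0).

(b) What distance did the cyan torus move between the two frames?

2.0

From (6.2, 7.5) to (4.2, 7.7), the cyan torus covered √(2.0² + 0.2²) ≈ 2.0 units.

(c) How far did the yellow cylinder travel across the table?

3.1

The yellow cylinder was near (3.2, 2.0) before and (1.5, 4.6) after, so it travelled √(1.7² + 2.6²) ≈ 3.1 units.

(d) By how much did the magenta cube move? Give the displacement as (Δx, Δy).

(-0.6, 1.9)

The magenta cube started near (10.0, 2.7) and ended near (9.4, 4.6).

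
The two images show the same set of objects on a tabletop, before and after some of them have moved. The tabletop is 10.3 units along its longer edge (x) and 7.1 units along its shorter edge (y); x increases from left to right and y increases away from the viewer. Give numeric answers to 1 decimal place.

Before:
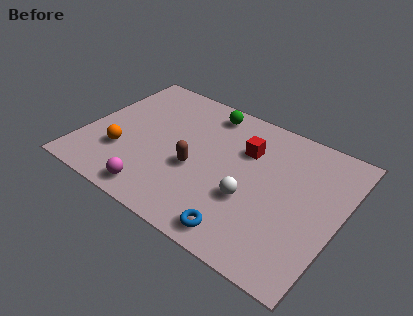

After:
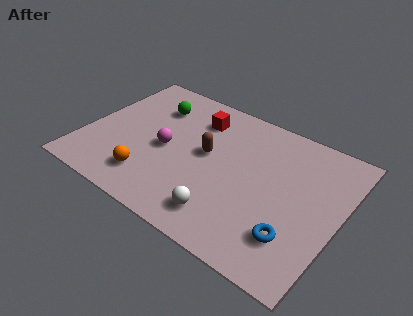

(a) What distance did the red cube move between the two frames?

2.2

The red cube moved from about (6.3, 4.9) to (4.2, 5.5), a distance of √(2.1² + 0.6²) ≈ 2.2.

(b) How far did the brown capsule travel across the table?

1.0

The brown capsule moved from about (4.6, 2.9) to (4.9, 3.9), a distance of √(0.3² + 1.0²) ≈ 1.0.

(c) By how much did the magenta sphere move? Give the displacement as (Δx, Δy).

(-0.1, 2.4)

From the two frames, the magenta sphere sits at roughly (3.4, 0.9) before and (3.3, 3.3) after.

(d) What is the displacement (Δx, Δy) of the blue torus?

(1.9, 0.9)

From the two frames, the blue torus sits at roughly (6.9, 0.9) before and (8.8, 1.8) after.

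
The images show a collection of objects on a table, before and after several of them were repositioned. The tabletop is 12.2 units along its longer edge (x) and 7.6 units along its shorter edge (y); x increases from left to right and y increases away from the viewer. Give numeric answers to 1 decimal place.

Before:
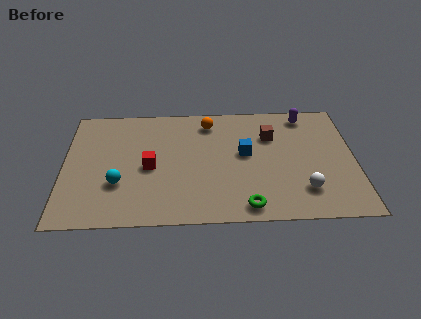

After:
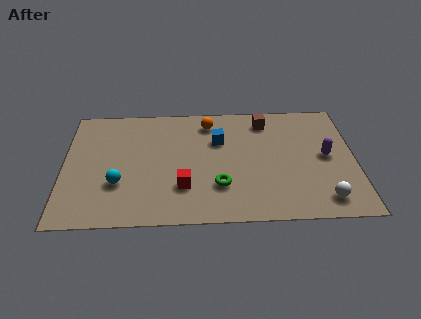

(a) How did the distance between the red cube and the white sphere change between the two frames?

-0.7

They were about 6.6 units apart before and 5.9 after — 0.7 units closer together.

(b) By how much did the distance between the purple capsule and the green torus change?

-1.5

The distance was about 6.3 in the first image and 4.8 in the second, so they moved 1.5 units closer together.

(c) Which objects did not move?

the orange sphere and the cyan sphere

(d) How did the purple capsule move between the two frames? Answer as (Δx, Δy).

(0.8, -2.7)

The purple capsule started near (10.2, 6.6) and ended near (11.0, 3.9).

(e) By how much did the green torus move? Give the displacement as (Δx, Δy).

(-1.1, 1.3)

The green torus started near (7.6, 0.9) and ended near (6.5, 2.2).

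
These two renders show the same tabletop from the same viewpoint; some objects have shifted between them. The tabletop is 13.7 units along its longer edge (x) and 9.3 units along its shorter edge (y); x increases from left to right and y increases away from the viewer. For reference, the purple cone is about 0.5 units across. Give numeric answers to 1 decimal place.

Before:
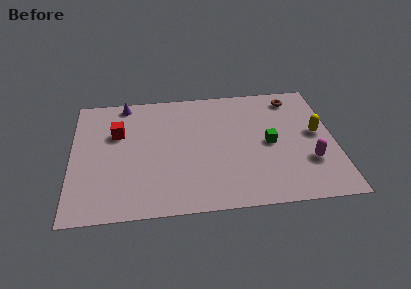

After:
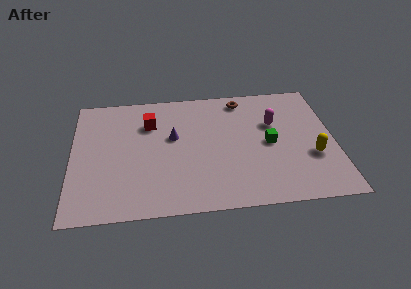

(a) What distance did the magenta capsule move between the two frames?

3.5

The magenta capsule was near (12.3, 2.9) before and (10.6, 6.0) after, so it travelled √(1.7² + 3.1²) ≈ 3.5 units.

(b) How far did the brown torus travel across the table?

2.7

From (11.7, 7.9) to (9.0, 8.1), the brown torus covered √(2.7² + 0.2²) ≈ 2.7 units.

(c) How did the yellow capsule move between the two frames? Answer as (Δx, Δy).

(-0.3, -1.7)

The yellow capsule started near (12.8, 5.0) and ended near (12.5, 3.3).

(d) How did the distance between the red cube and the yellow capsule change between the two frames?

-1.4

They were about 10.5 units apart before and 9.1 after — 1.4 units closer together.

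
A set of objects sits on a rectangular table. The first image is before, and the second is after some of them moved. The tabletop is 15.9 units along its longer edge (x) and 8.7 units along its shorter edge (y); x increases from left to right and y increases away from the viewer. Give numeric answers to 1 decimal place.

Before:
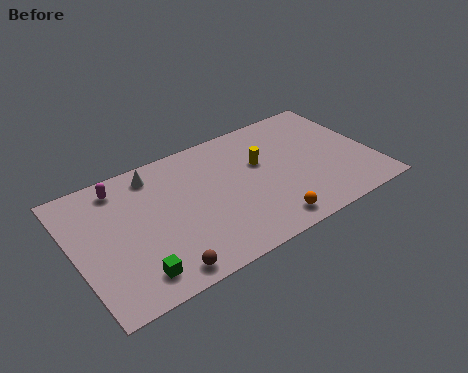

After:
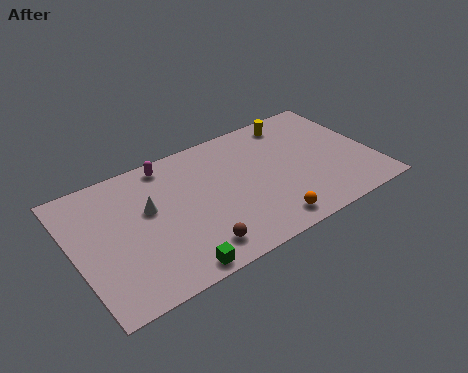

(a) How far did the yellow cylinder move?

3.0

From (10.1, 5.4) to (12.3, 7.5), the yellow cylinder covered √(2.2² + 2.1²) ≈ 3.0 units.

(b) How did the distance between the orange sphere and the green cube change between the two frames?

-1.9

Before: roughly 7.0 units apart; after: 5.1. That's 1.9 units closer together.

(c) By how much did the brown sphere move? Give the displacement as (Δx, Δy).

(1.9, 0.5)

From the two frames, the brown sphere sits at roughly (4.0, 1.0) before and (5.9, 1.5) after.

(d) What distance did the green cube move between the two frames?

2.0

From (2.7, 1.5) to (4.6, 0.8), the green cube covered √(1.9² + 0.7²) ≈ 2.0 units.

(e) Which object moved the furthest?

the yellow cylinder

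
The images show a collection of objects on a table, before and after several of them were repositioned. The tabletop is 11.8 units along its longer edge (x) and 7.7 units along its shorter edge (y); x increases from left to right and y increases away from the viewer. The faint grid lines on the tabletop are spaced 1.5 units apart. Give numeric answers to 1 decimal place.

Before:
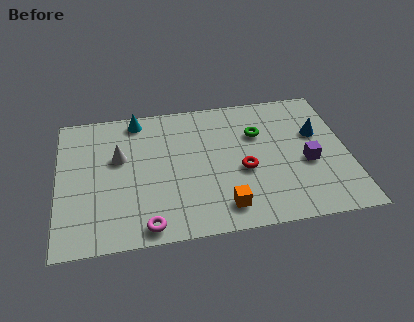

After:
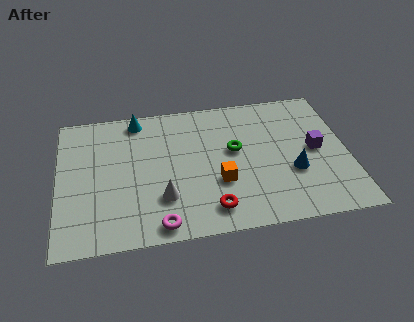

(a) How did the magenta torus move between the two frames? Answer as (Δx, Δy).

(0.5, 0.0)

From the two frames, the magenta torus sits at roughly (3.5, 0.8) before and (4.0, 0.8) after.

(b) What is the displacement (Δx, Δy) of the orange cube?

(-0.1, 1.4)

The orange cube started near (6.6, 1.3) and ended near (6.5, 2.7).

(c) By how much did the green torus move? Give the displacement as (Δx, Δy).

(-1.0, -0.8)

The green torus was at about (8.2, 5.2) and moved to about (7.2, 4.4).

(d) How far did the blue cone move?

2.3

The blue cone moved from about (10.6, 4.8) to (9.5, 2.8), a distance of √(1.1² + 2.0²) ≈ 2.3.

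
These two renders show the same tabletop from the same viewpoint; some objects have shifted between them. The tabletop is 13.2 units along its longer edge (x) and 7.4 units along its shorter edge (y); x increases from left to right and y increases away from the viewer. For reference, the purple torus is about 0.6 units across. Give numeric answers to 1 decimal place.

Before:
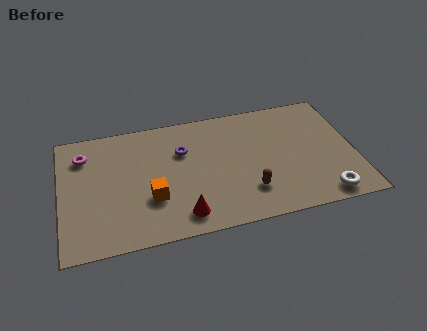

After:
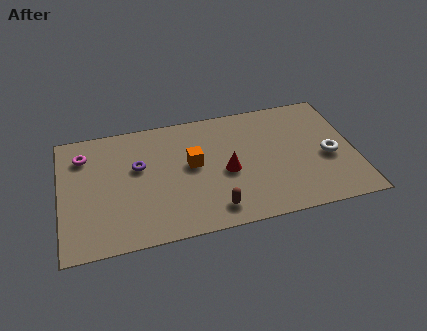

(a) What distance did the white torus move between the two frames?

2.3

The white torus moved from about (11.6, 0.9) to (12.0, 3.2), a distance of √(0.4² + 2.3²) ≈ 2.3.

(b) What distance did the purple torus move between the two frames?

2.1

The purple torus was near (5.5, 5.0) before and (3.5, 4.5) after, so it travelled √(2.0² + 0.5²) ≈ 2.1 units.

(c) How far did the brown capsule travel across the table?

1.7

From (8.3, 1.9) to (6.7, 1.2), the brown capsule covered √(1.6² + 0.7²) ≈ 1.7 units.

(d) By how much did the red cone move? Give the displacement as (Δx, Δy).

(2.1, 2.1)

The red cone started near (5.3, 1.2) and ended near (7.4, 3.3).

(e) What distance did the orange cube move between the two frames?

2.5

The orange cube was near (4.0, 2.5) before and (5.9, 4.1) after, so it travelled √(1.9² + 1.6²) ≈ 2.5 units.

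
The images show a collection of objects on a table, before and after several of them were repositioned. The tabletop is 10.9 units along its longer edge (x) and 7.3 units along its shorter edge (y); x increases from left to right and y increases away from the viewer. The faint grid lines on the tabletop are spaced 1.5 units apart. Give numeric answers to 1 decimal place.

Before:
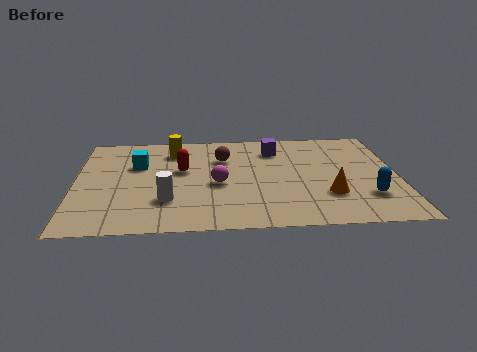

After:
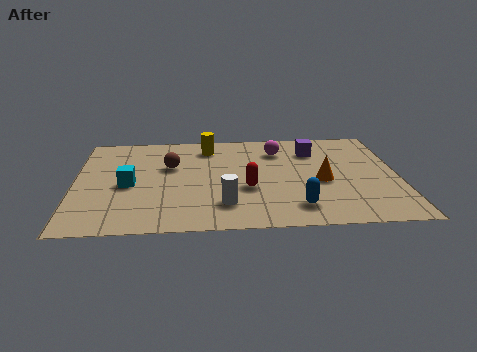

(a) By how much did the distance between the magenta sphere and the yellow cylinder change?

-0.6

They were about 3.0 units apart before and 2.4 after — 0.6 units closer together.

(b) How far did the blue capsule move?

2.5

The blue capsule was near (9.8, 2.0) before and (7.4, 1.4) after, so it travelled √(2.4² + 0.6²) ≈ 2.5 units.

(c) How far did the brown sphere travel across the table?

1.9

The brown sphere was near (5.0, 5.1) before and (3.2, 4.6) after, so it travelled √(1.8² + 0.5²) ≈ 1.9 units.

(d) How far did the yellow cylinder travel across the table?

1.2

From (3.3, 5.8) to (4.5, 6.0), the yellow cylinder covered √(1.2² + 0.2²) ≈ 1.2 units.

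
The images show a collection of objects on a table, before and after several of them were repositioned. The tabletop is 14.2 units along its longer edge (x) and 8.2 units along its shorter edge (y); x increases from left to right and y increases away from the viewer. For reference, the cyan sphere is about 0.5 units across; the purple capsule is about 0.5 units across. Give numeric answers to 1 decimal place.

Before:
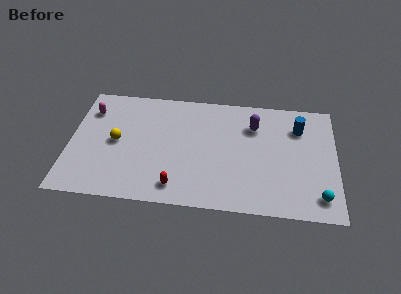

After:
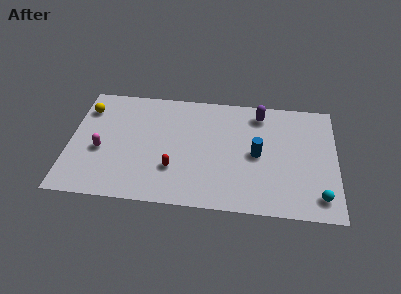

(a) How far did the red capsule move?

1.2

From (5.8, 1.3) to (5.6, 2.5), the red capsule covered √(0.2² + 1.2²) ≈ 1.2 units.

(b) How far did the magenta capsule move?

2.9

The magenta capsule moved from about (1.0, 6.2) to (1.7, 3.4), a distance of √(0.7² + 2.8²) ≈ 2.9.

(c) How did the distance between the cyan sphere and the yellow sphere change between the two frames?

+2.3

The distance was about 11.1 in the first image and 13.4 in the second, so they moved 2.3 units further apart.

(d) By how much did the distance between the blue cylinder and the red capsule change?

-3.4

They were about 8.0 units apart before and 4.6 after — 3.4 units closer together.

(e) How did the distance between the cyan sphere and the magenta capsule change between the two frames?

-1.4

They were about 13.2 units apart before and 11.8 after — 1.4 units closer together.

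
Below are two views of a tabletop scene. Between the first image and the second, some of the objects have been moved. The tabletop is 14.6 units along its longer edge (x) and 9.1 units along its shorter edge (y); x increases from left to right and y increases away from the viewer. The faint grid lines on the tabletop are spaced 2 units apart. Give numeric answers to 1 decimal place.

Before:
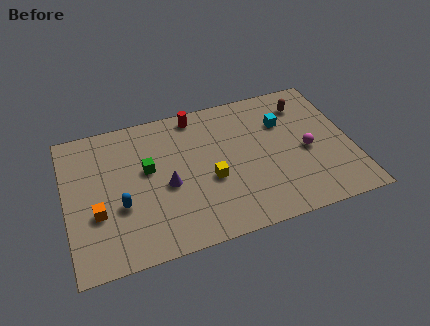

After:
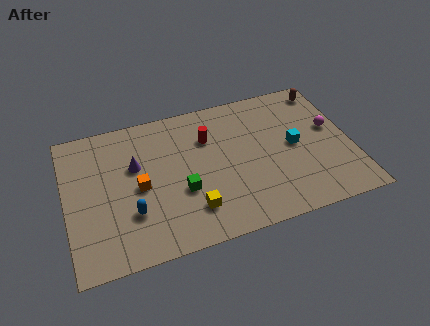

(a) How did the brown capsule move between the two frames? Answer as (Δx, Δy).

(1.2, 0.7)

From the two frames, the brown capsule sits at roughly (12.5, 7.2) before and (13.7, 7.9) after.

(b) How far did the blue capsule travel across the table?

0.8

From (2.7, 3.4) to (3.2, 2.8), the blue capsule covered √(0.5² + 0.6²) ≈ 0.8 units.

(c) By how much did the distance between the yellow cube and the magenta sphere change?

+3.1

The distance was about 5.0 in the first image and 8.1 in the second, so they moved 3.1 units further apart.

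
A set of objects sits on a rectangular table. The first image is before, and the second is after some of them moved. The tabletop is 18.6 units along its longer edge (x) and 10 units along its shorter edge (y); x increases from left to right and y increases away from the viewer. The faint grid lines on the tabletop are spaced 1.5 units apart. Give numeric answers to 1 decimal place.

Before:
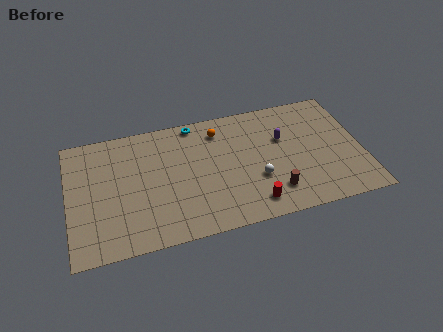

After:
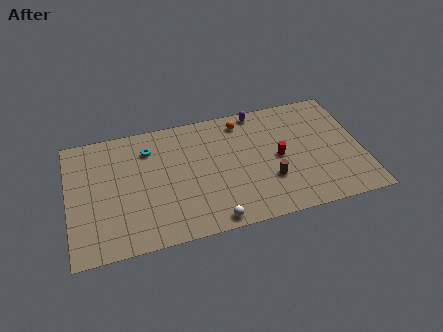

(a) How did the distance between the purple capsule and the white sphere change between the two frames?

+5.4

They were about 3.5 units apart before and 8.9 after — 5.4 units further apart.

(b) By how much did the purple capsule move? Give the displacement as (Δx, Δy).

(-1.4, 2.7)

The purple capsule was at about (13.7, 6.4) and moved to about (12.3, 9.1).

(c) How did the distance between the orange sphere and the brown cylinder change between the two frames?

-1.2

The distance was about 6.7 in the first image and 5.5 in the second, so they moved 1.2 units closer together.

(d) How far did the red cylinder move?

3.8

From (11.4, 1.6) to (13.3, 4.9), the red cylinder covered √(1.9² + 3.3²) ≈ 3.8 units.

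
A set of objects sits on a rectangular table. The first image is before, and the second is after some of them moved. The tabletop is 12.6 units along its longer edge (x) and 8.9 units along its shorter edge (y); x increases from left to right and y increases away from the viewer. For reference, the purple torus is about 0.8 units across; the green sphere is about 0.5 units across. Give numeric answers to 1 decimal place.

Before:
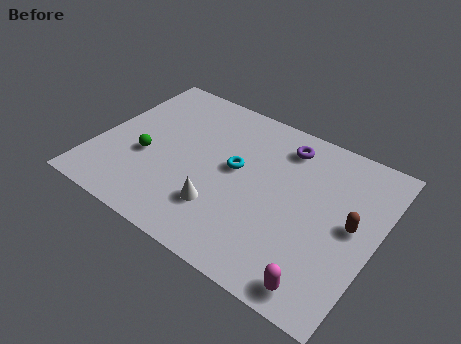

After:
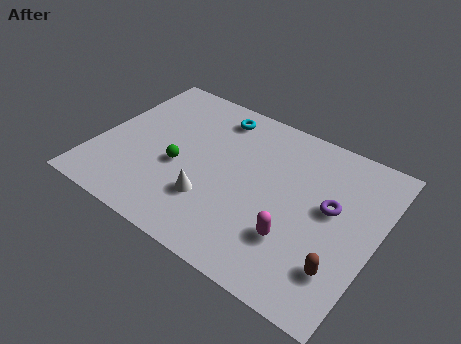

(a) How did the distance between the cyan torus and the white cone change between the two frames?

+2.4

The distance was about 2.5 in the first image and 4.9 in the second, so they moved 2.4 units further apart.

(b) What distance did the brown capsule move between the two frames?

2.4

From (11.5, 4.6) to (11.4, 2.2), the brown capsule covered √(0.1² + 2.4²) ≈ 2.4 units.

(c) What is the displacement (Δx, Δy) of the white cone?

(-0.5, 0.2)

The white cone was at about (6.0, 2.4) and moved to about (5.5, 2.6).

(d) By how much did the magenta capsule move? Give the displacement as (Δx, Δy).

(-1.5, 1.6)

From the two frames, the magenta capsule sits at roughly (10.8, 1.0) before and (9.3, 2.6) after.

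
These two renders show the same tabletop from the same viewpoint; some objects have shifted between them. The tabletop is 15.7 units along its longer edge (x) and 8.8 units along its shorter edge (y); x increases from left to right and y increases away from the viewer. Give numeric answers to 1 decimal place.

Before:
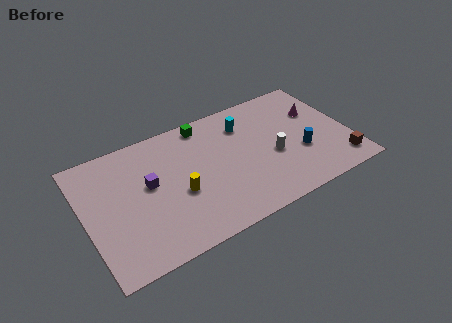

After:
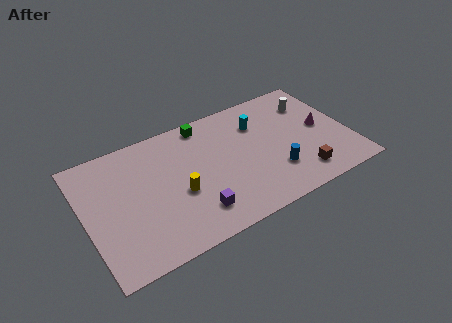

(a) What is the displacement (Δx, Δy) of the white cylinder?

(2.8, 2.9)

From the two frames, the white cylinder sits at roughly (11.1, 3.7) before and (13.9, 6.6) after.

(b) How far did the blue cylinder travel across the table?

1.8

From (12.7, 3.2) to (11.0, 2.5), the blue cylinder covered √(1.7² + 0.7²) ≈ 1.8 units.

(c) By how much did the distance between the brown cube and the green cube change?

-1.7

The distance was about 9.6 in the first image and 7.9 in the second, so they moved 1.7 units closer together.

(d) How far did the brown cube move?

2.4

The brown cube was near (14.8, 1.5) before and (12.4, 1.6) after, so it travelled √(2.4² + 0.1²) ≈ 2.4 units.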